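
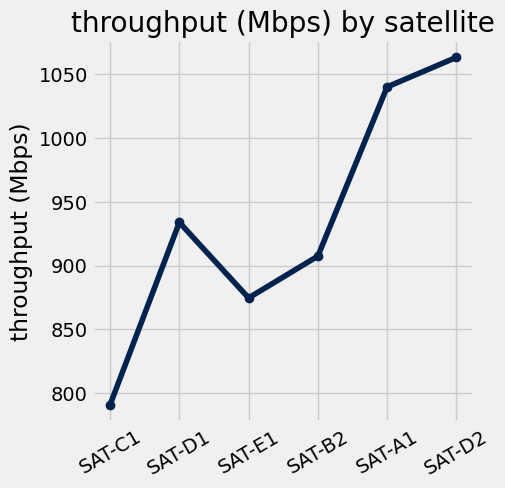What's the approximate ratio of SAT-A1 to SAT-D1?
≈ 1.14×

SAT-A1 ≈ 1050, SAT-D1 ≈ 925; 1050/925 ≈ 1.14.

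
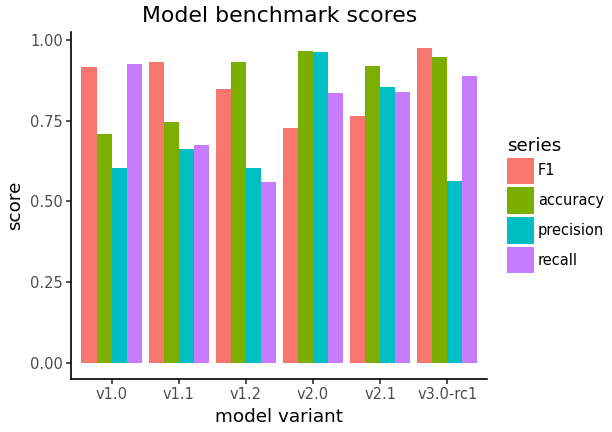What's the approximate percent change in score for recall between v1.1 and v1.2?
v1.1 ≈ 0.7, v1.2 ≈ 0.6; (0.6 − 0.7) / 0.7 ≈ -14.3%.

≈ -14.3%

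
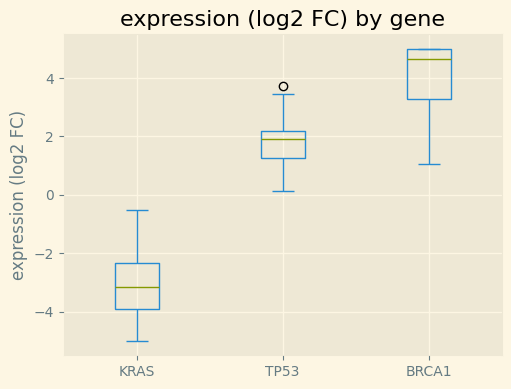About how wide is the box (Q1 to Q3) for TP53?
Q3 ≈ 2, Q1 ≈ 1; IQR ≈ 1.

≈ 1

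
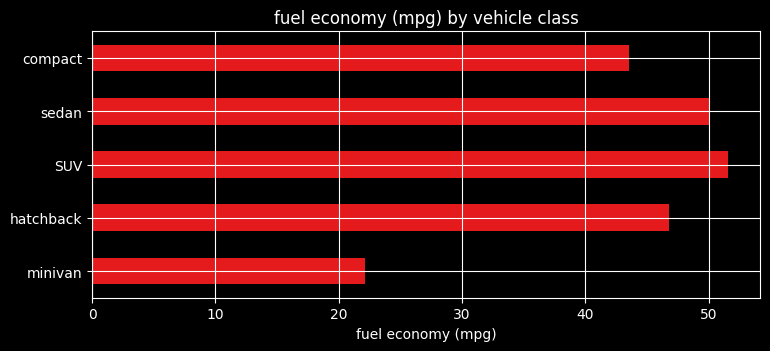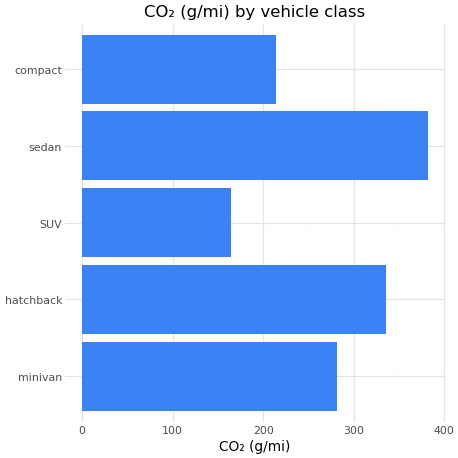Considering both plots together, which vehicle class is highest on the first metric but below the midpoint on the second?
SUV

Chart 2 median CO₂ (g/mi) ≈ 300; below-median vehicle classes: SUV, compact. Among those, SUV has the highest fuel economy (mpg) (≈ 50).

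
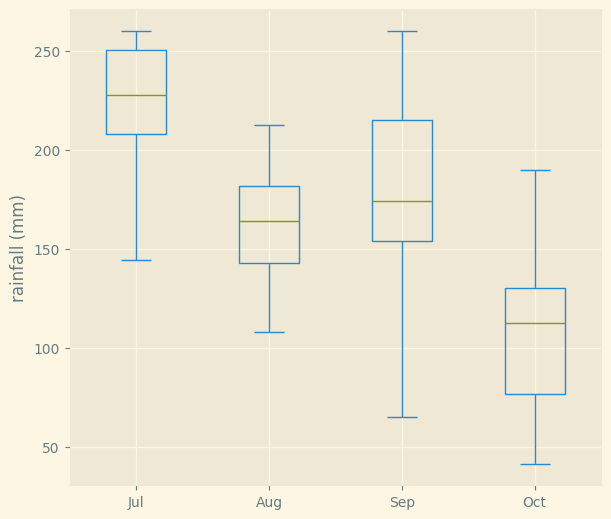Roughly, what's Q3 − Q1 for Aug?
≈ 40

Q3 ≈ 180, Q1 ≈ 140; IQR ≈ 40.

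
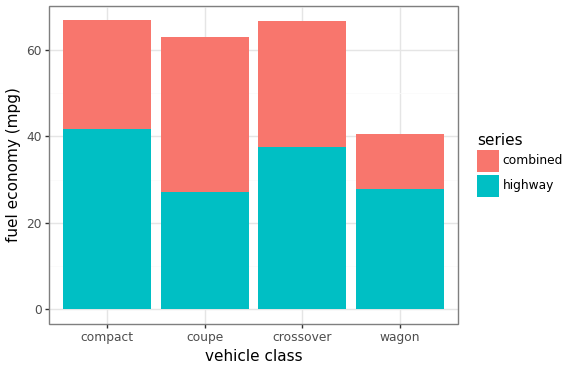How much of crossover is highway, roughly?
≈ 40

highway top ≈ 40, bottom ≈ 0; segment ≈ 40.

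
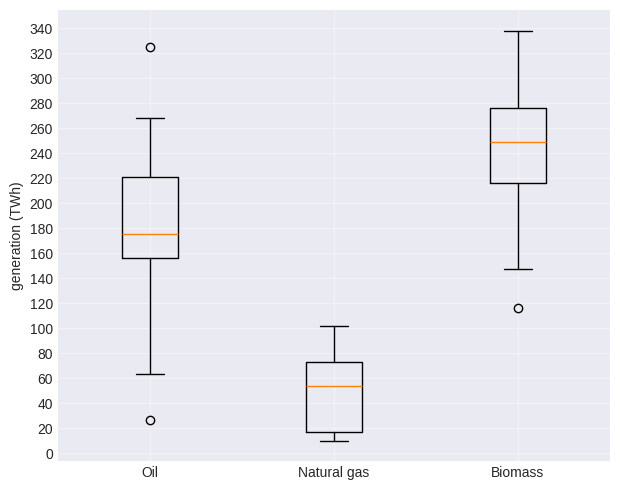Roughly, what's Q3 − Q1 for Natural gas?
Q3 ≈ 80, Q1 ≈ 20; IQR ≈ 60.

≈ 60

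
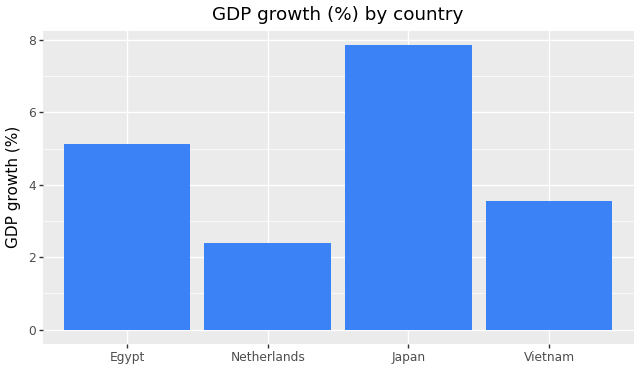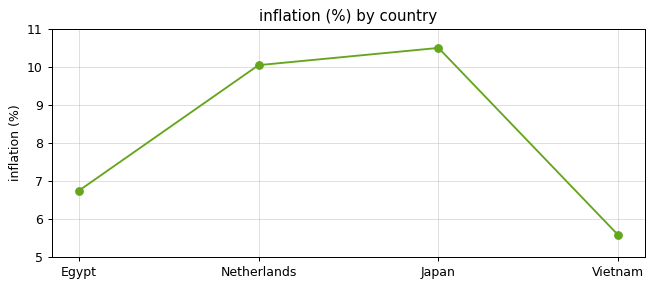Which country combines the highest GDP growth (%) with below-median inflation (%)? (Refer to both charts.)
Chart 2 median inflation (%) ≈ 8; below-median countries: Egypt, Vietnam. Among those, Egypt has the highest GDP growth (%) (≈ 5).

Egypt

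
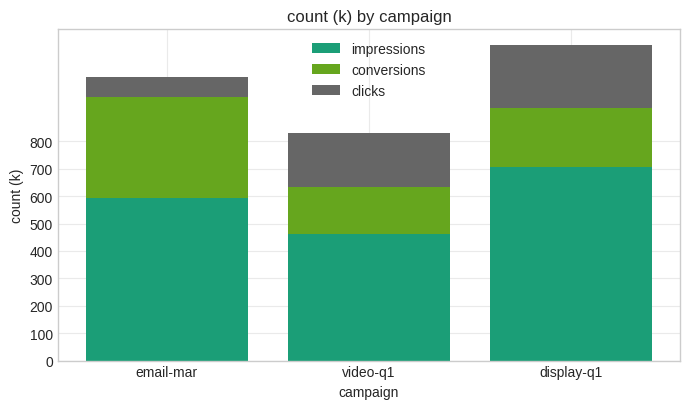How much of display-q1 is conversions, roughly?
conversions top ≈ 900, bottom ≈ 700; segment ≈ 200.

≈ 200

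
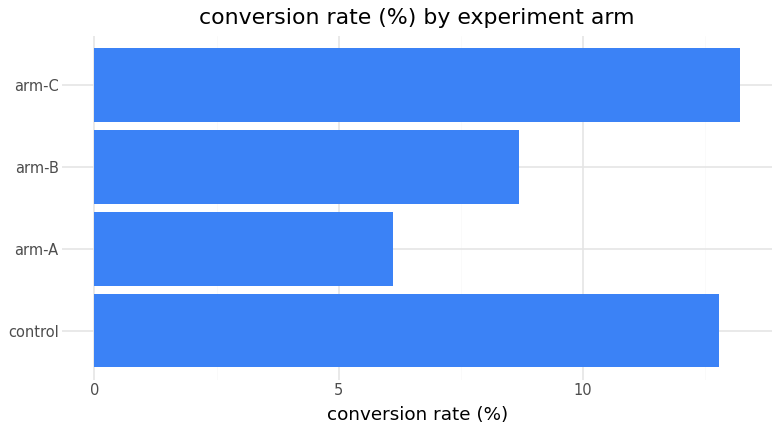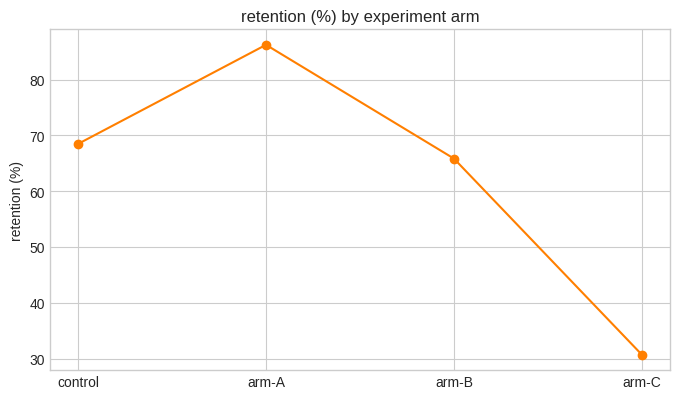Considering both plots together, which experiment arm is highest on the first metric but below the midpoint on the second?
Chart 2 median retention (%) ≈ 70; below-median experiment arms: arm-B, arm-C. Among those, arm-C has the highest conversion rate (%) (≈ 14).

arm-C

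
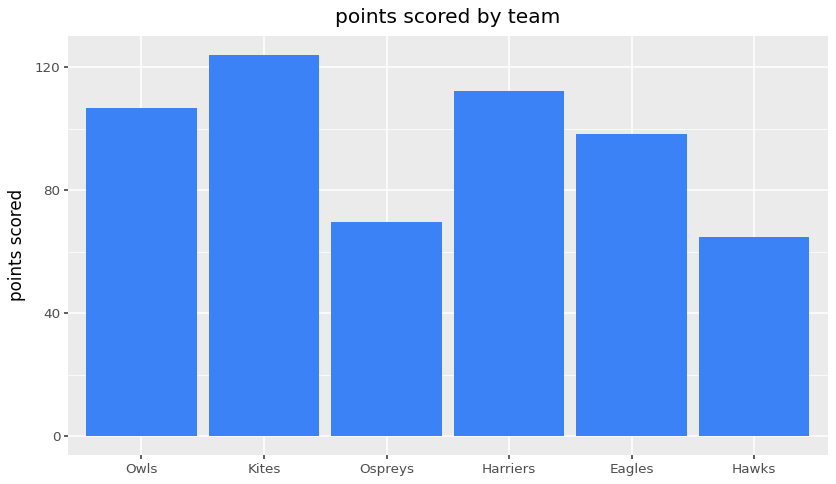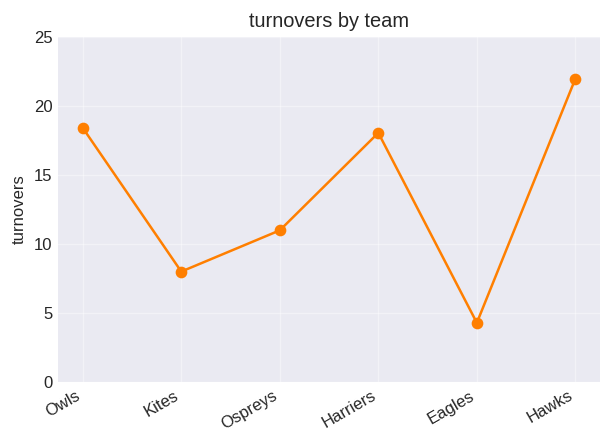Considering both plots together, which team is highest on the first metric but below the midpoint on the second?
Chart 2 median turnovers ≈ 15; below-median teams: Kites, Ospreys, Eagles. Among those, Kites has the highest points scored (≈ 120).

Kites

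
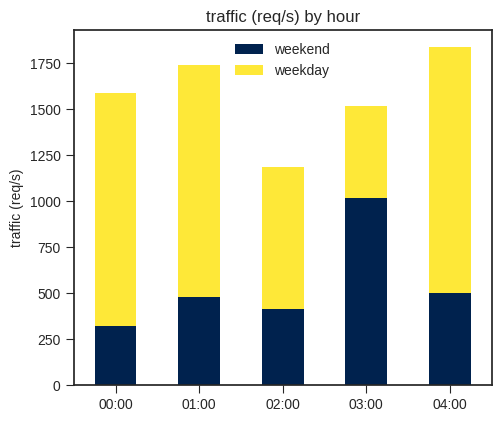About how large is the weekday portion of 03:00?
weekday top ≈ 1600, bottom ≈ 1000; segment ≈ 600.

≈ 600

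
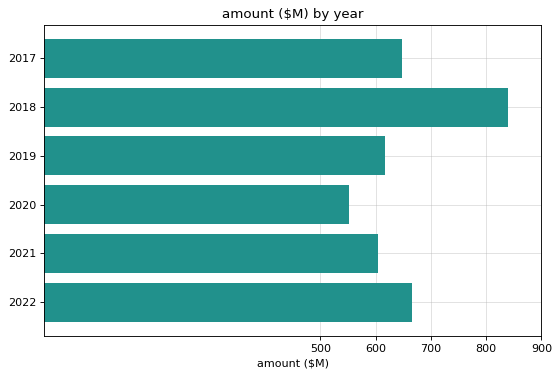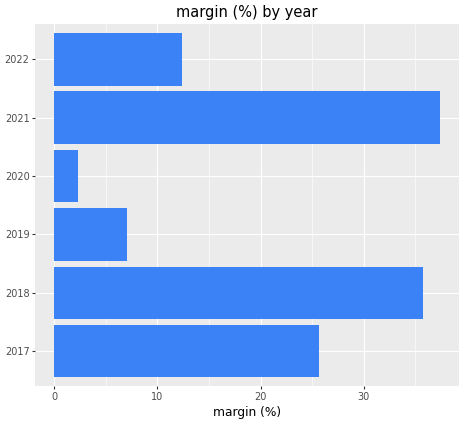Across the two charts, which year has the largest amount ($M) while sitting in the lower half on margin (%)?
Chart 2 median margin (%) ≈ 20; below-median years: 2019, 2020, 2022. Among those, 2022 has the highest amount ($M) (≈ 700).

2022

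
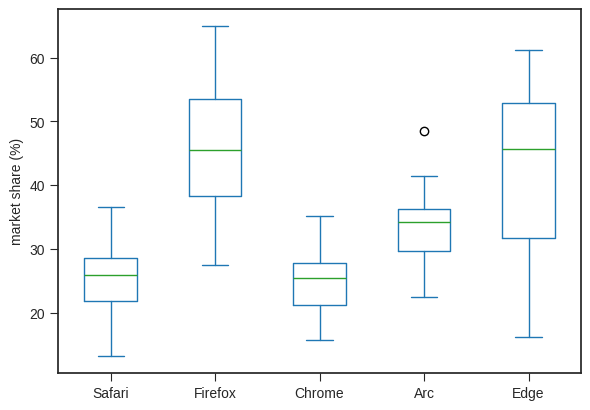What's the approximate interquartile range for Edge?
Q3 ≈ 52, Q1 ≈ 32; IQR ≈ 20.

≈ 20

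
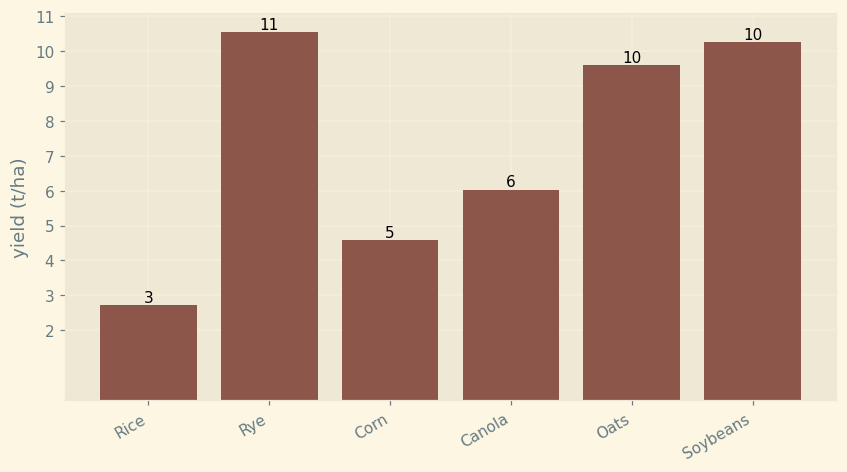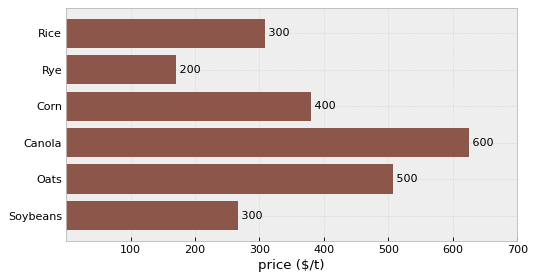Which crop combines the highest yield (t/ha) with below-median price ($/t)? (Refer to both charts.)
Chart 2 median price ($/t) ≈ 300; below-median crops: Rice, Rye, Soybeans. Among those, Rye has the highest yield (t/ha) (≈ 11).

Rye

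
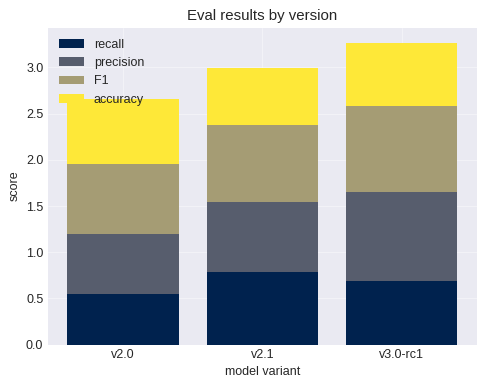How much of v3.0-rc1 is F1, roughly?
≈ 1.0

F1 top ≈ 2.5, bottom ≈ 1.5; segment ≈ 1.0.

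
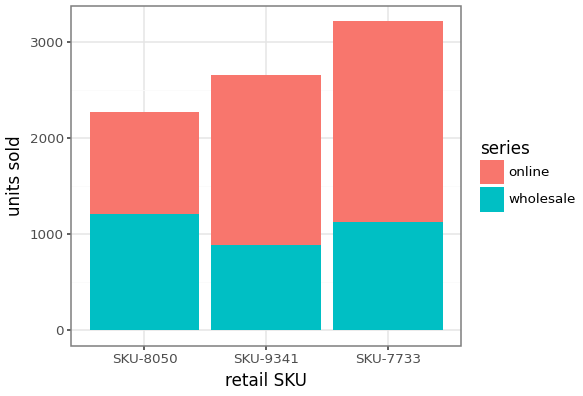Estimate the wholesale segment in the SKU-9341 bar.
wholesale top ≈ 1000, bottom ≈ 0; segment ≈ 1000.

≈ 1000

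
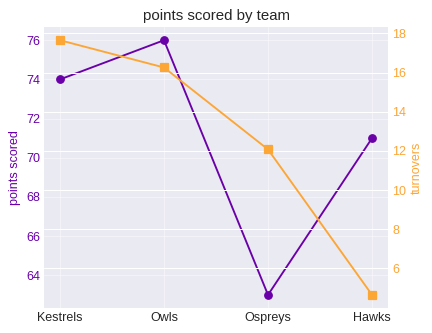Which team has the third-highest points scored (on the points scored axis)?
Hawks

Top 4 (on the points scored axis): Owls ≈ 76, Kestrels ≈ 74, Hawks ≈ 72, Ospreys ≈ 64.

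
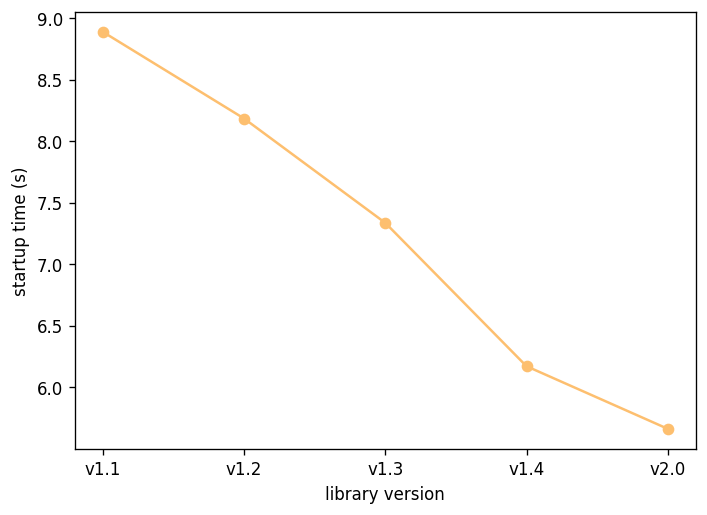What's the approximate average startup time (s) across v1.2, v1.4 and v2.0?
≈ 6.5

(8.0 + 6.0 + 5.5) / 3 ≈ 6.5.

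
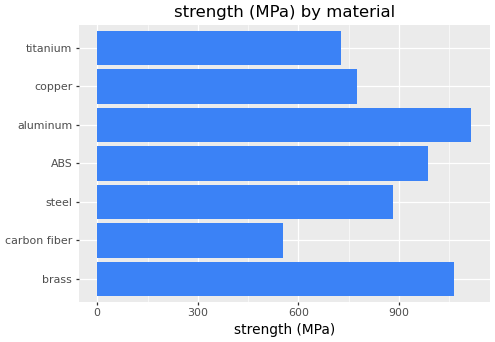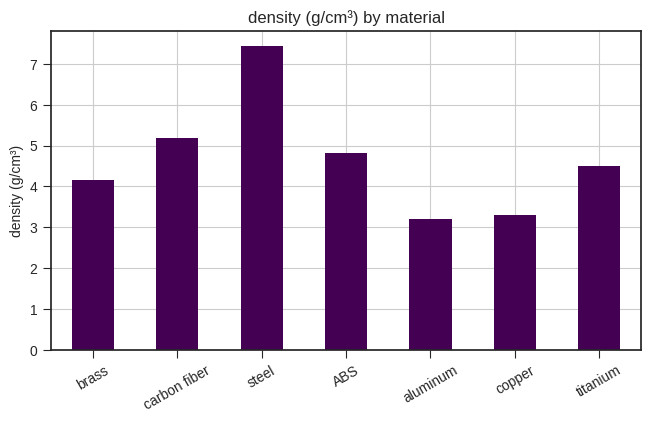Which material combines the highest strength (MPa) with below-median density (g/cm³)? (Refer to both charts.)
Chart 2 median density (g/cm³) ≈ 4; below-median materials: brass, aluminum, copper. Among those, aluminum has the highest strength (MPa) (≈ 1200).

aluminum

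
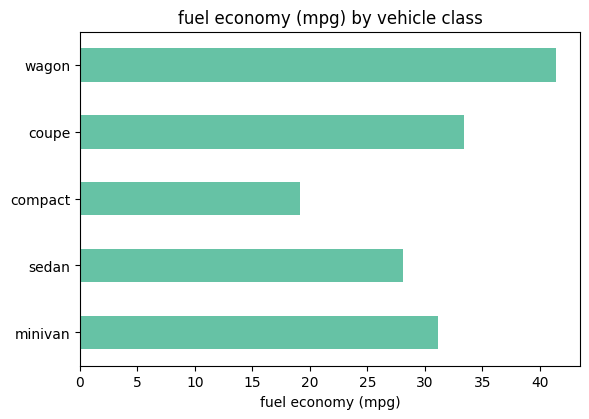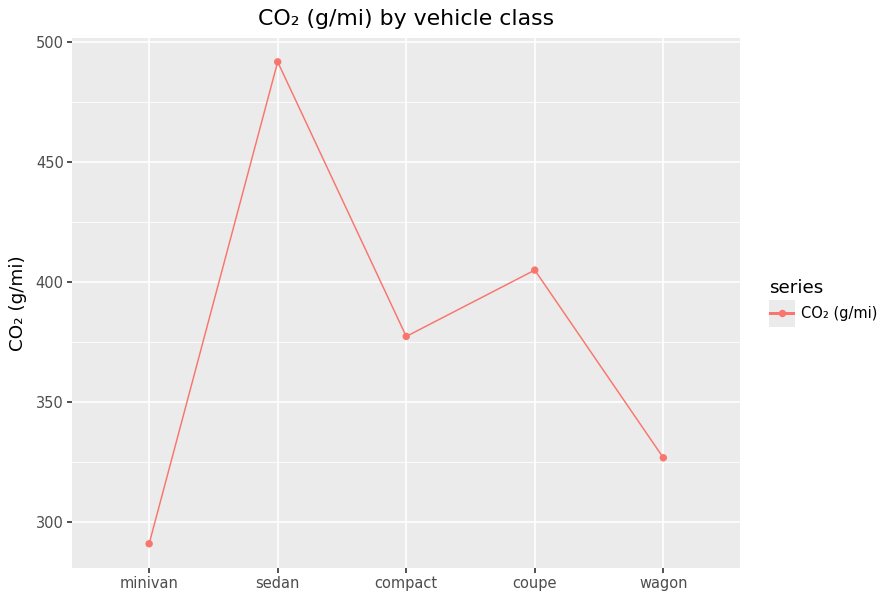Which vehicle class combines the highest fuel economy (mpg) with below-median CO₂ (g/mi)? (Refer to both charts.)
wagon

Chart 2 median CO₂ (g/mi) ≈ 400; below-median vehicle classes: minivan, wagon. Among those, wagon has the highest fuel economy (mpg) (≈ 40).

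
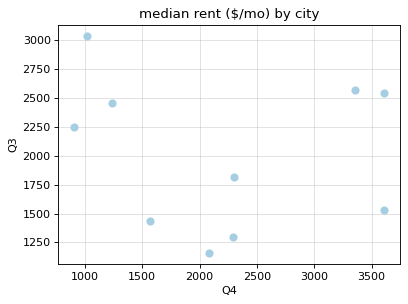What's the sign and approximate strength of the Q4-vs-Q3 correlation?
no clear correlation

Points are roughly uncorrelated; weak (|r| ≈ 0.1).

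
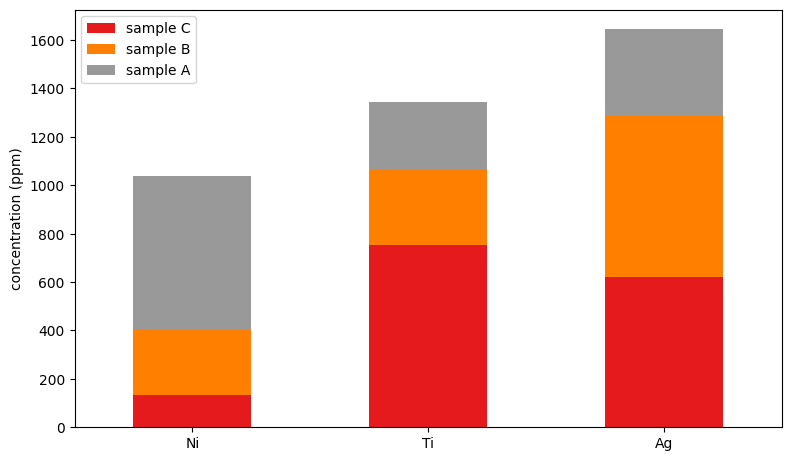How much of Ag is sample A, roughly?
≈ 400

sample A top ≈ 1600, bottom ≈ 1200; segment ≈ 400.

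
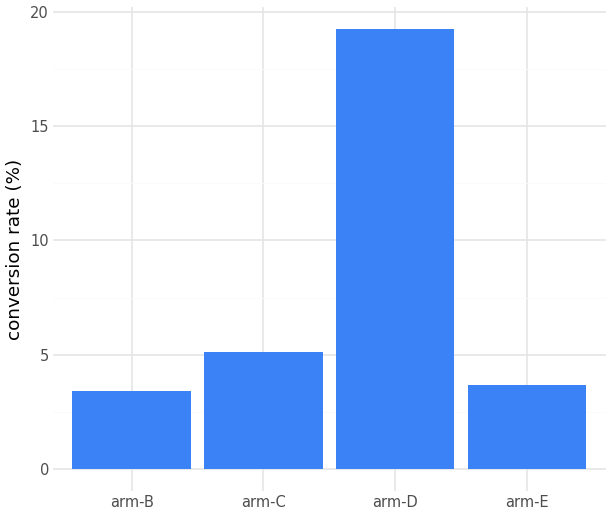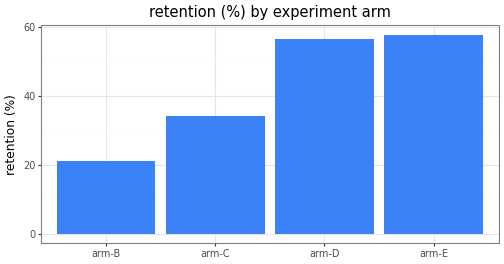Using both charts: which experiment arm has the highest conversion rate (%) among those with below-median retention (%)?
arm-C

Chart 2 median retention (%) ≈ 50; below-median experiment arms: arm-B, arm-C. Among those, arm-C has the highest conversion rate (%) (≈ 6).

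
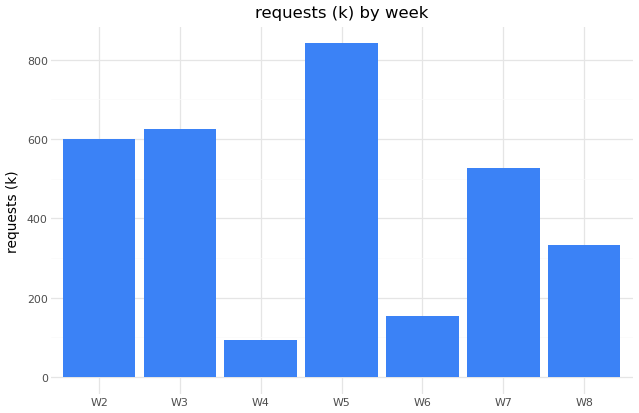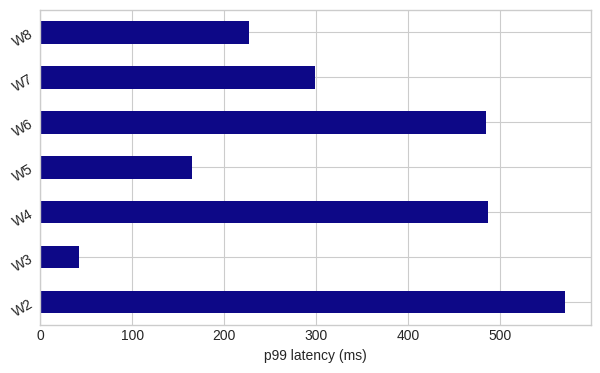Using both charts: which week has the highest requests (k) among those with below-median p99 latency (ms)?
Chart 2 median p99 latency (ms) ≈ 300; below-median weeks: W3, W5, W8. Among those, W5 has the highest requests (k) (≈ 800).

W5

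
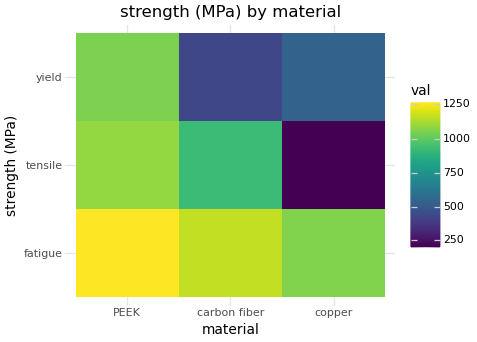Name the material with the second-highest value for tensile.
Top 3 for tensile: PEEK ≈ 1100, carbon fiber ≈ 900, copper ≈ 200.

carbon fiber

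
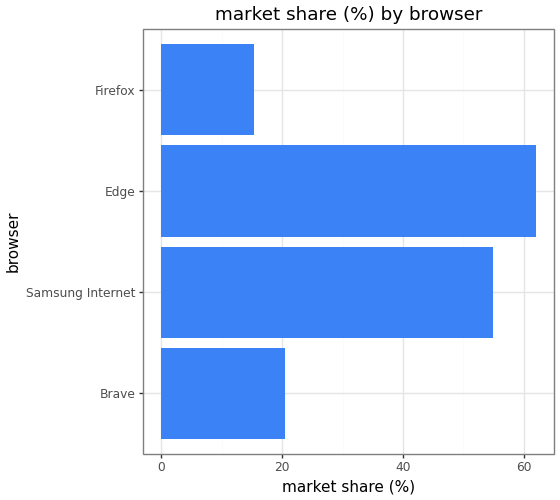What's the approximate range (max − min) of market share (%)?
Max Edge ≈ 60, min Firefox ≈ 20; range ≈ 40.

≈ 40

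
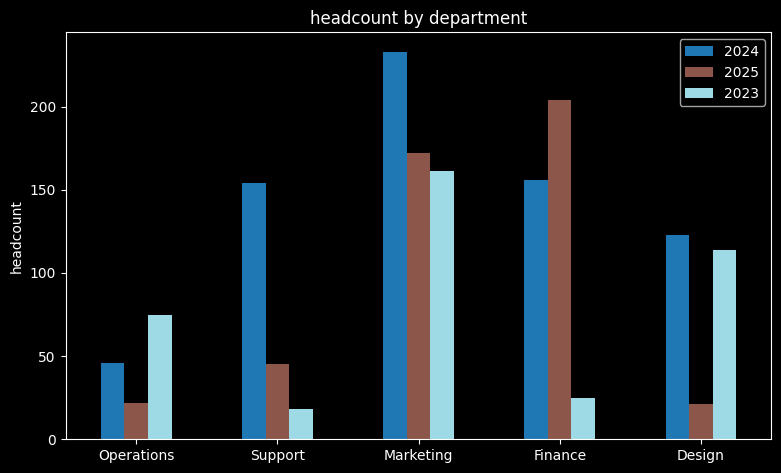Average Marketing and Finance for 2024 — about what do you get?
(240 + 160) / 2 ≈ 200.

≈ 200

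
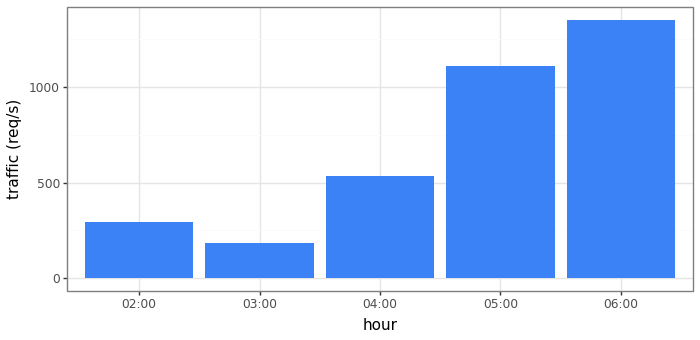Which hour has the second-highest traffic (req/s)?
05:00

Top 3: 06:00 ≈ 1400, 05:00 ≈ 1200, 04:00 ≈ 600.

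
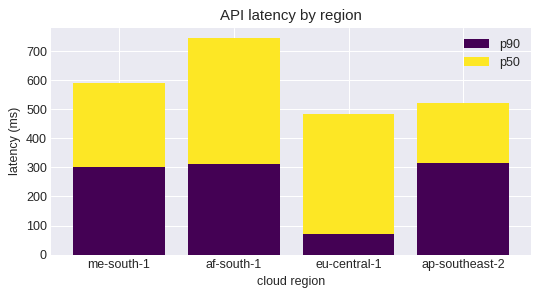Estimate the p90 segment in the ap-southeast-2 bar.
p90 top ≈ 300, bottom ≈ 0; segment ≈ 300.

≈ 300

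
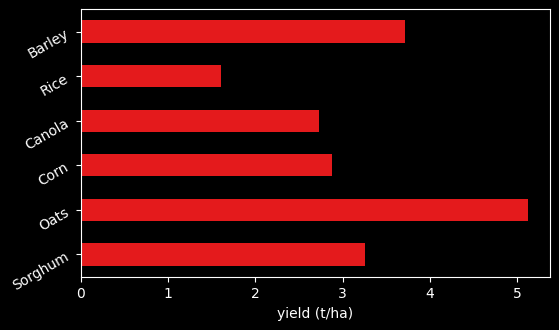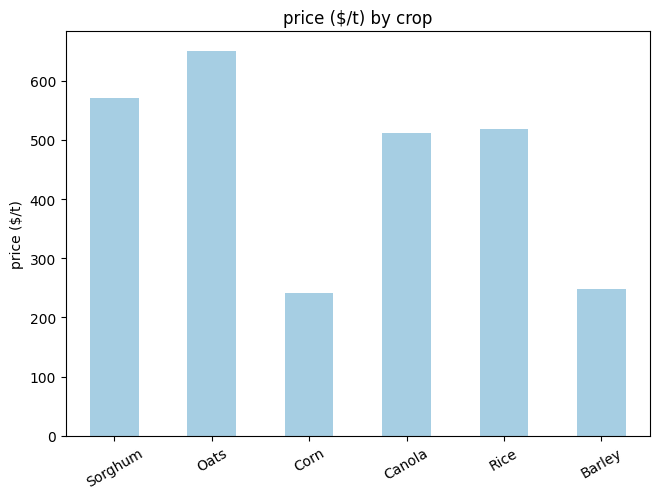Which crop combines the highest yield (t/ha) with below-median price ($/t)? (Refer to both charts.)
Barley

Chart 2 median price ($/t) ≈ 500; below-median crops: Corn, Canola, Barley. Among those, Barley has the highest yield (t/ha) (≈ 3.5).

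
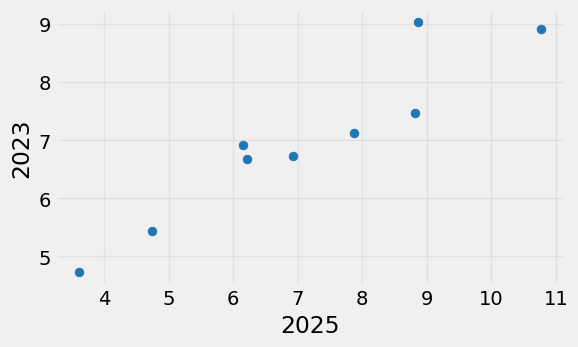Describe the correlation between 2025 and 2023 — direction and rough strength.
Points are positively correlated; strong (|r| ≈ 0.9).

positive, strong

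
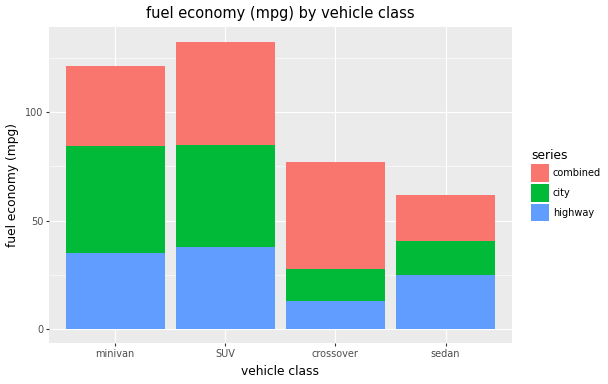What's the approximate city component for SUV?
≈ 40

city top ≈ 80, bottom ≈ 40; segment ≈ 40.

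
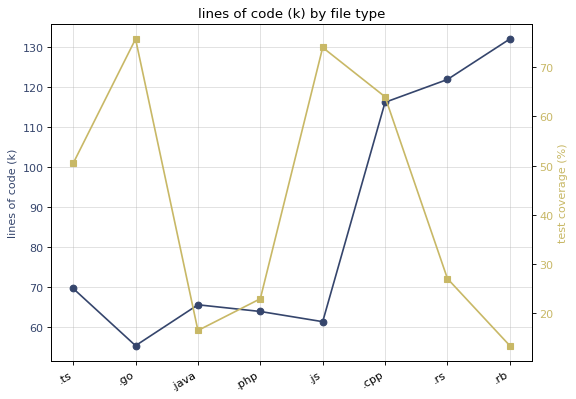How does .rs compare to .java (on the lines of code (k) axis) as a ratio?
≈ 1.71×

.rs ≈ 120, .java ≈ 70; 120/70 ≈ 1.71.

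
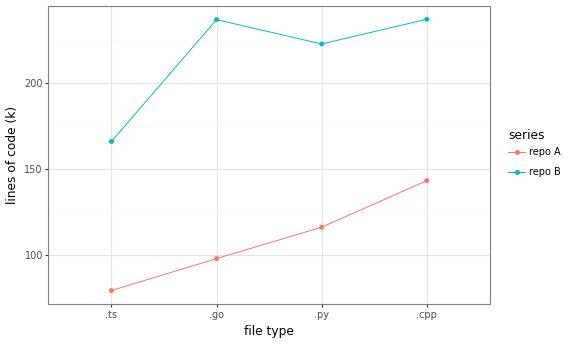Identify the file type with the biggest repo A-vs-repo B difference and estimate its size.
.go: repo A ≈ 100, repo B ≈ 240 → gap ≈ 140. Next-largest (.py) is only ≈ 100.

.go, ≈ 140 k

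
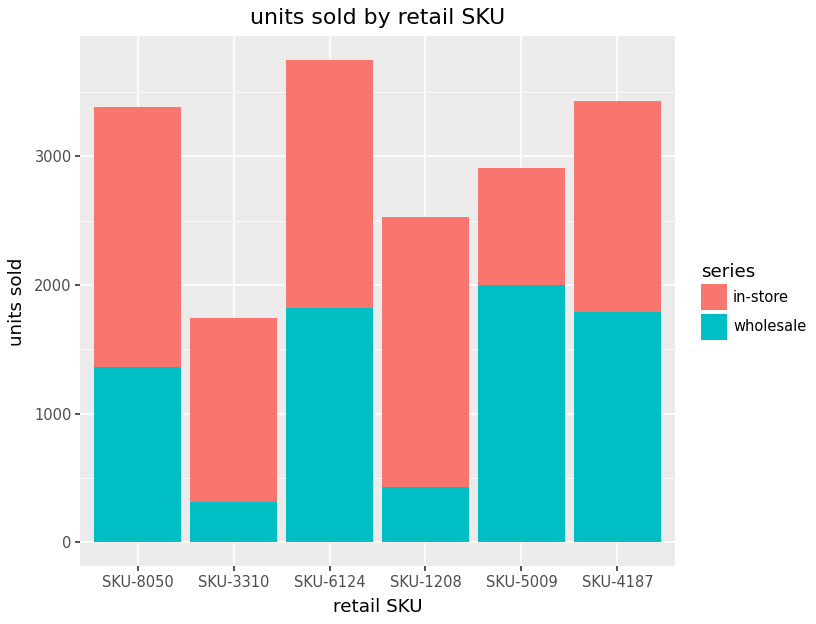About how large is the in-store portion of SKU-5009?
in-store top ≈ 3000, bottom ≈ 2000; segment ≈ 1000.

≈ 1000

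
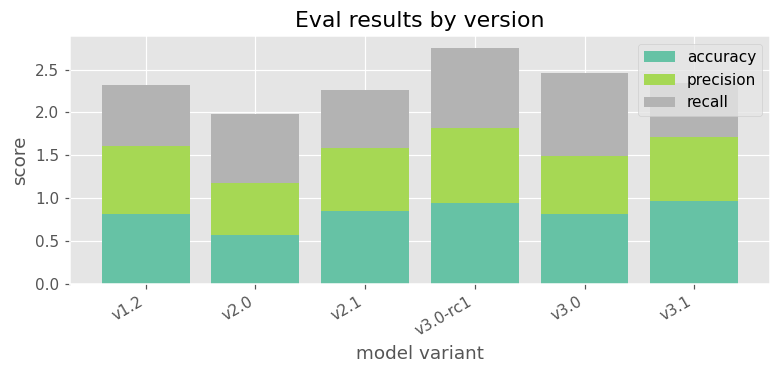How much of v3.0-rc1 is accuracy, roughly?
≈ 1.0

accuracy top ≈ 1.0, bottom ≈ 0.0; segment ≈ 1.0.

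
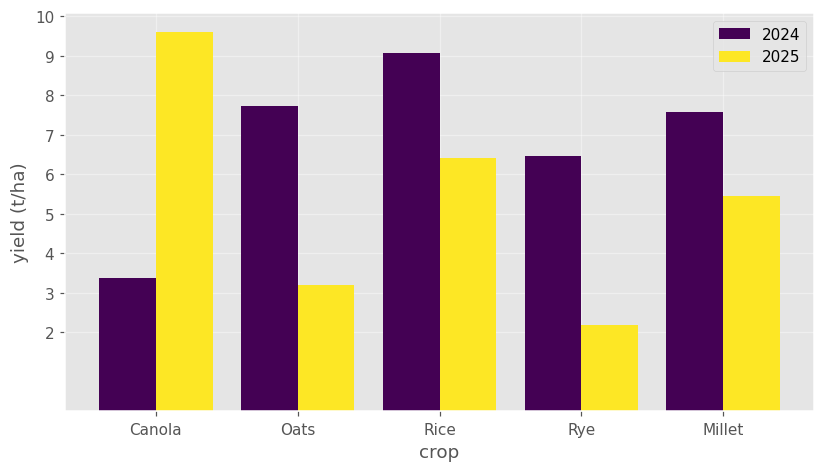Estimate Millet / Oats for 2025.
Millet ≈ 5, Oats ≈ 3; 5/3 ≈ 1.67.

≈ 1.67×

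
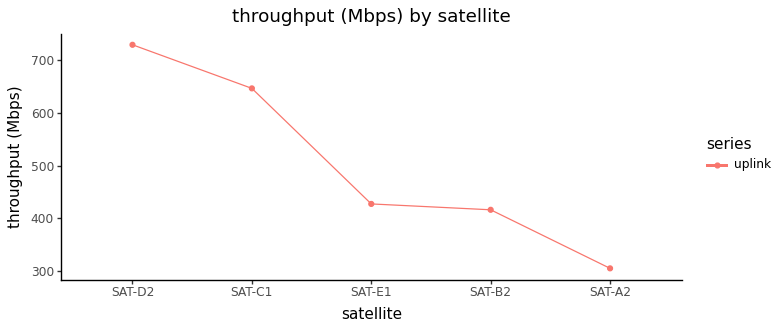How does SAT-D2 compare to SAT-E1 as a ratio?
≈ 1.67×

SAT-D2 ≈ 750, SAT-E1 ≈ 450; 750/450 ≈ 1.67.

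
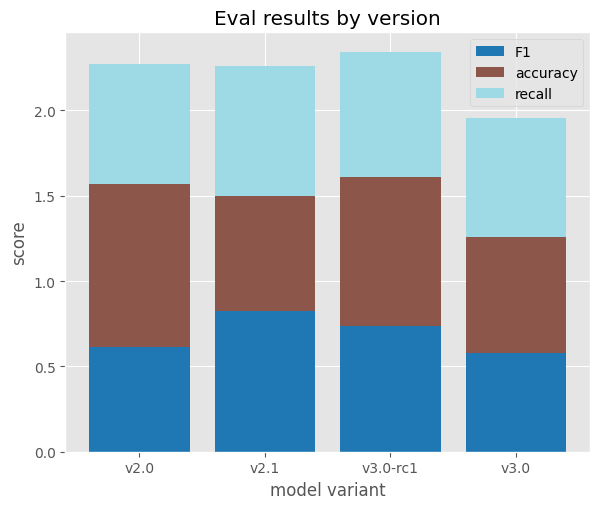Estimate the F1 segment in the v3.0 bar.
F1 top ≈ 0.6, bottom ≈ 0.0; segment ≈ 0.6.

≈ 0.6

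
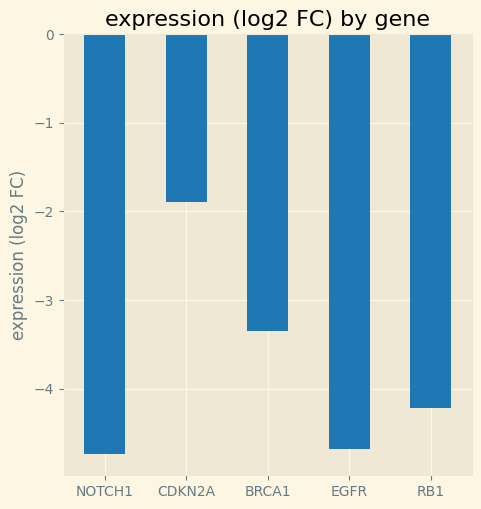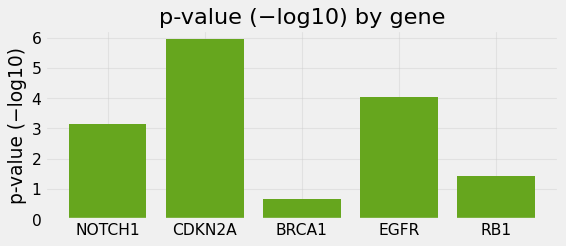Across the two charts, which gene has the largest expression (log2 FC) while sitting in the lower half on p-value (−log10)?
BRCA1

Chart 2 median p-value (−log10) ≈ 3; below-median genes: BRCA1, RB1. Among those, BRCA1 has the highest expression (log2 FC) (≈ -3).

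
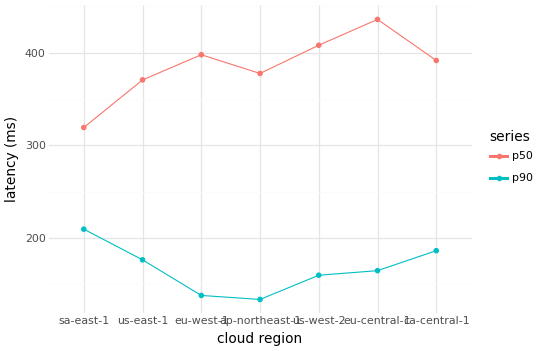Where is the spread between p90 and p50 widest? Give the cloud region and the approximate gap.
eu-central-1: p90 ≈ 150, p50 ≈ 450 → gap ≈ 300. Next-largest (eu-west-1) is only ≈ 250.

eu-central-1, ≈ 300 ms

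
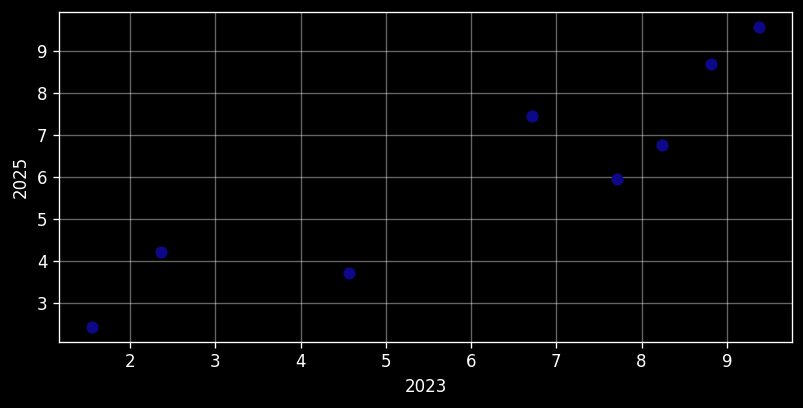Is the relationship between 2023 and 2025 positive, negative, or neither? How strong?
positive, strong

Points are positively correlated; strong (|r| ≈ 0.9).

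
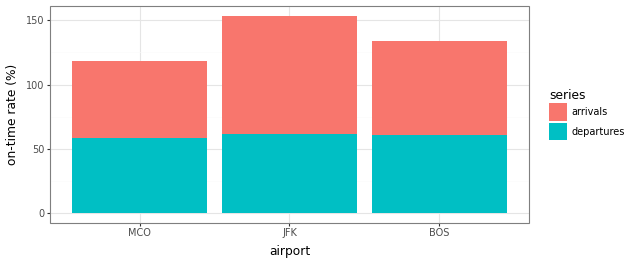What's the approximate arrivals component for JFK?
≈ 100

arrivals top ≈ 160, bottom ≈ 60; segment ≈ 100.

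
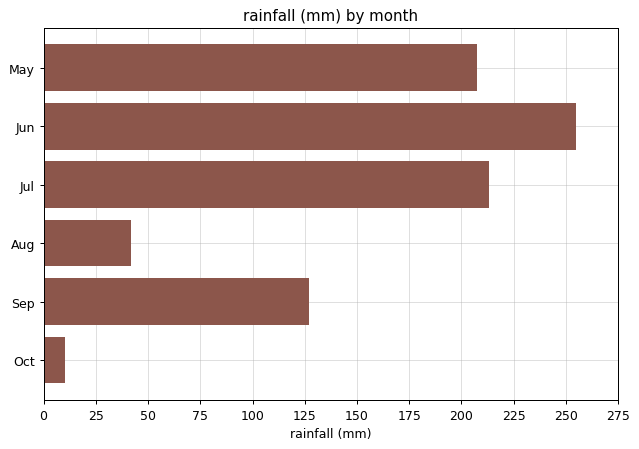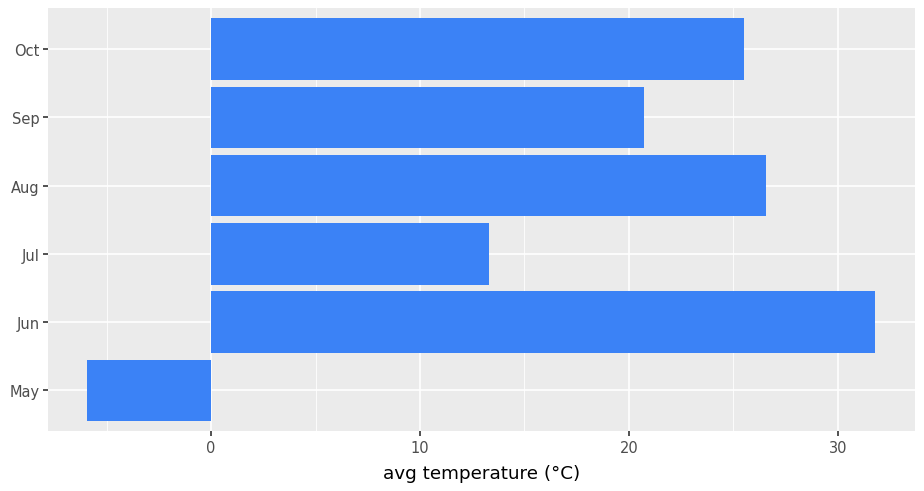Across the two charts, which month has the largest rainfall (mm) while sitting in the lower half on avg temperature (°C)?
Chart 2 median avg temperature (°C) ≈ 25; below-median months: May, Jul, Sep. Among those, Jul has the highest rainfall (mm) (≈ 225).

Jul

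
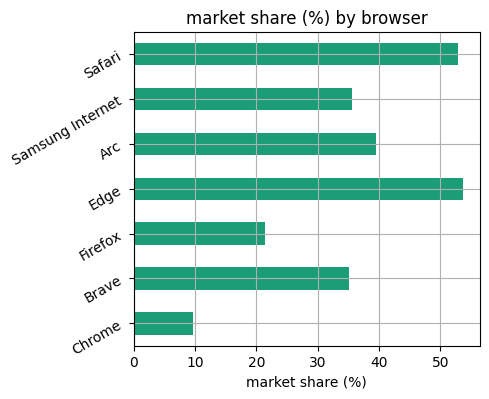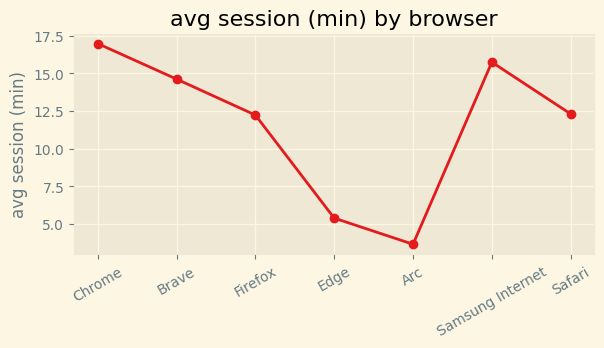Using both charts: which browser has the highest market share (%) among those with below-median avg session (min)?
Chart 2 median avg session (min) ≈ 12; below-median browsers: Firefox, Edge, Arc. Among those, Edge has the highest market share (%) (≈ 55).

Edge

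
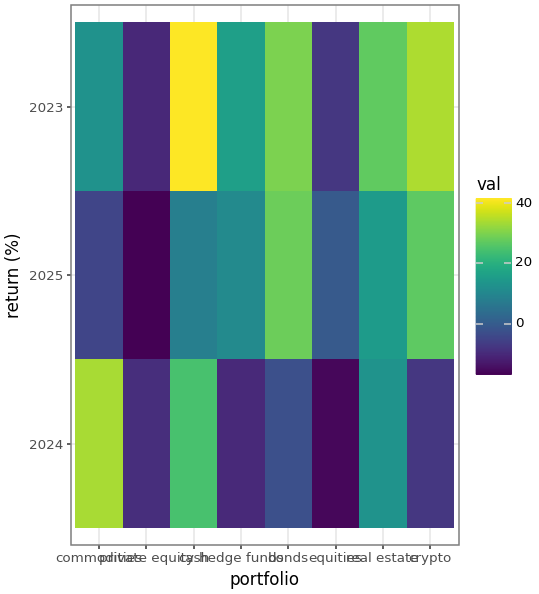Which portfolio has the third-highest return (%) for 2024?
Top 4 for 2024: commodities ≈ 35, cash ≈ 25, real estate ≈ 15, bonds ≈ -5.

real estate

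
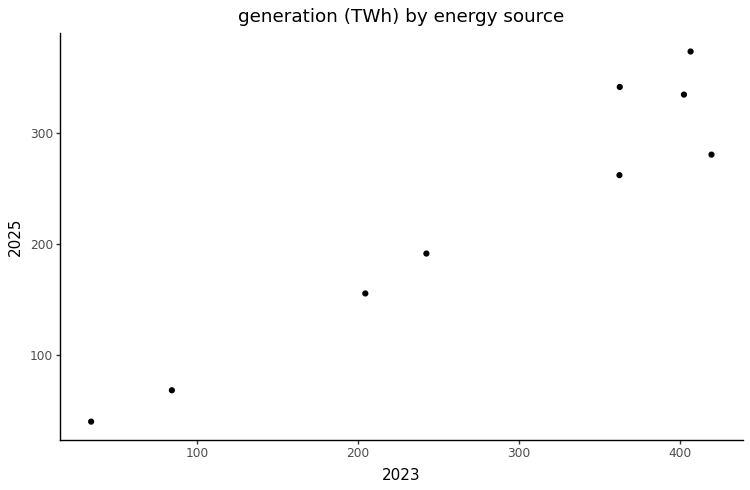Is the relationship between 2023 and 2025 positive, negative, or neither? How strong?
positive, strong

Points are positively correlated; strong (|r| ≈ 1.0).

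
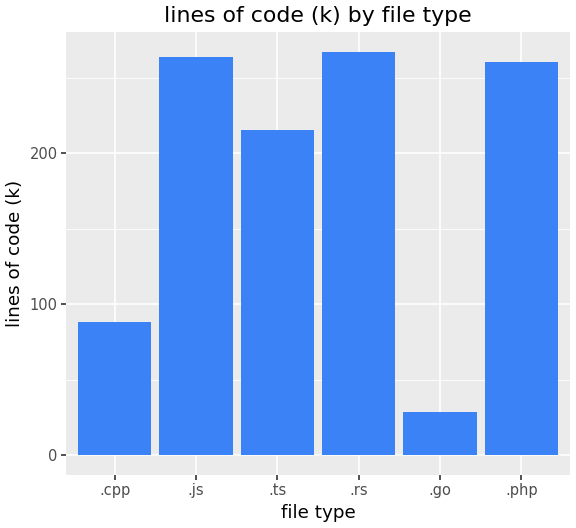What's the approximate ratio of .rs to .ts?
.rs ≈ 275, .ts ≈ 225; 275/225 ≈ 1.22.

≈ 1.22×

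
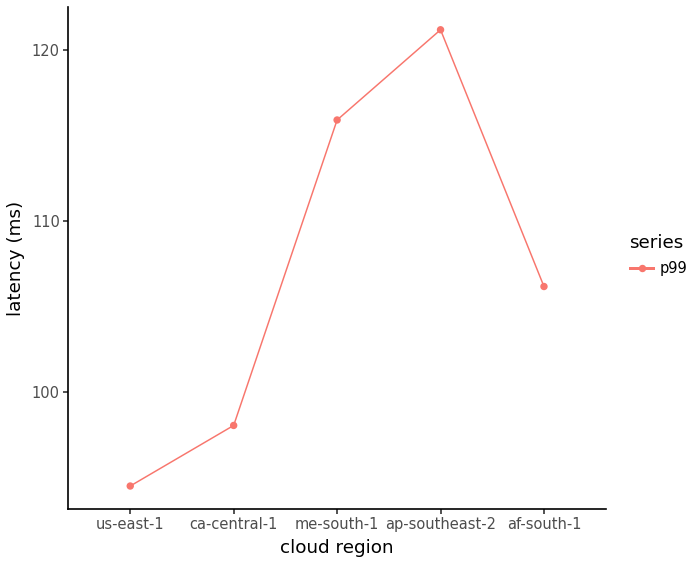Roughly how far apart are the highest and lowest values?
≈ 25

Max ap-southeast-2 ≈ 120, min us-east-1 ≈ 95; range ≈ 25.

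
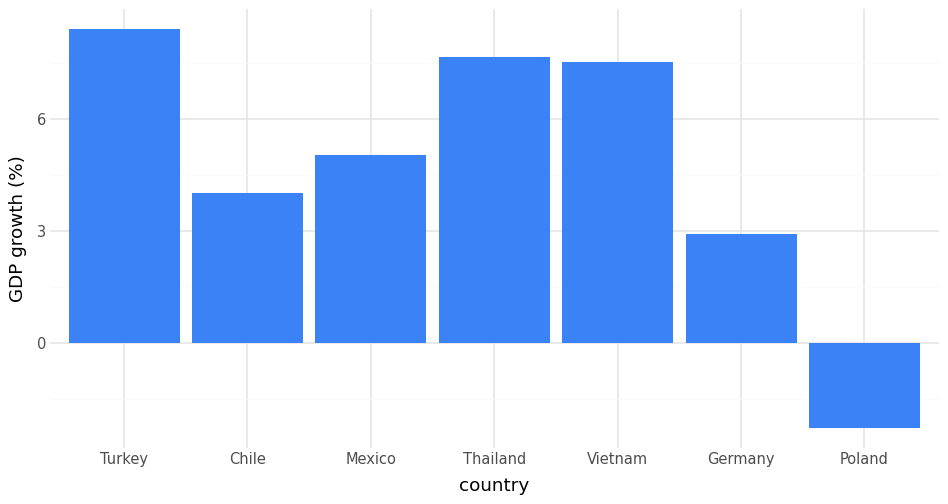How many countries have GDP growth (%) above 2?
6

Above 2: Turkey, Chile, Mexico, Thailand, Vietnam, Germany.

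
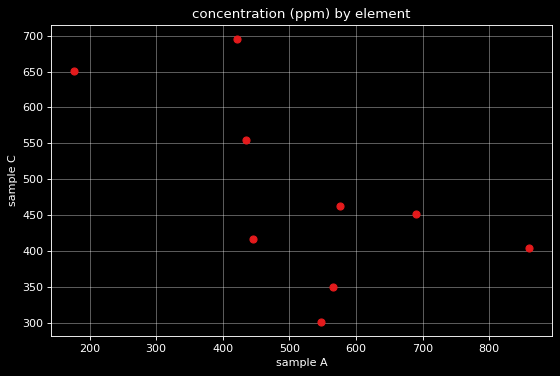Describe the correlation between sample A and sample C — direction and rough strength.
Points are negatively correlated; moderate (|r| ≈ 0.6).

negative, moderate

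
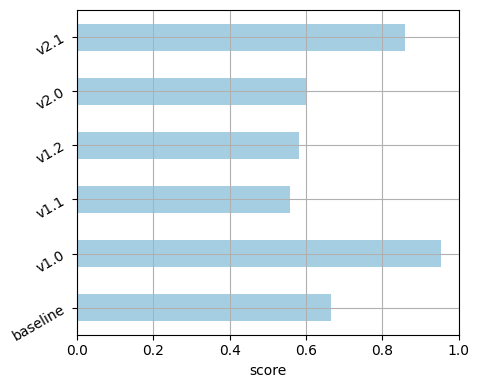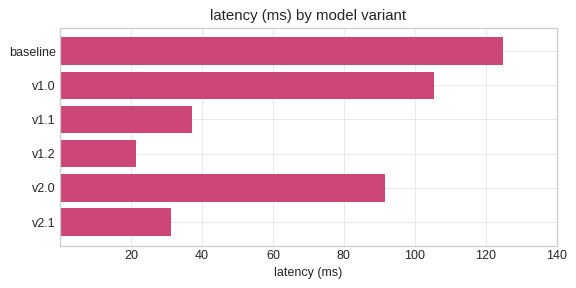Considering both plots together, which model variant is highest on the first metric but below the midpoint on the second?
v2.1

Chart 2 median latency (ms) ≈ 60; below-median model variants: v1.1, v1.2, v2.1. Among those, v2.1 has the highest score (≈ 0.9).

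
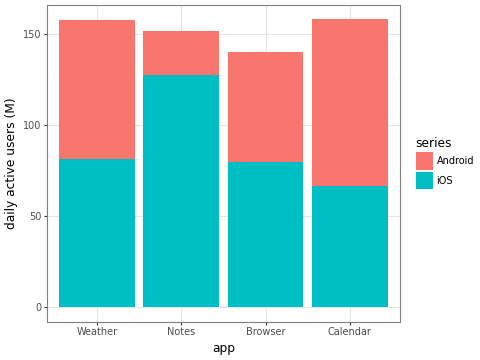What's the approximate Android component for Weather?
≈ 80

Android top ≈ 160, bottom ≈ 80; segment ≈ 80.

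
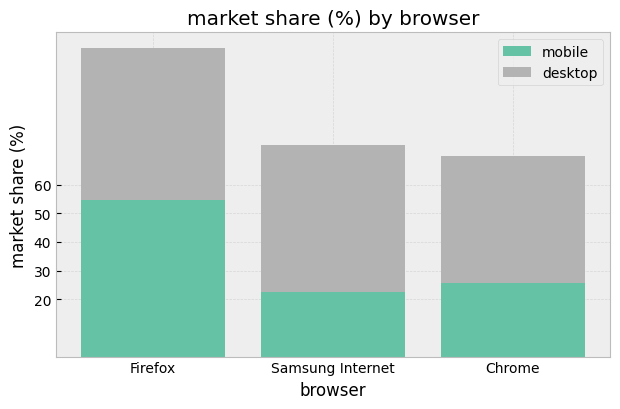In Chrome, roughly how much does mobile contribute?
≈ 30

mobile top ≈ 30, bottom ≈ 0; segment ≈ 30.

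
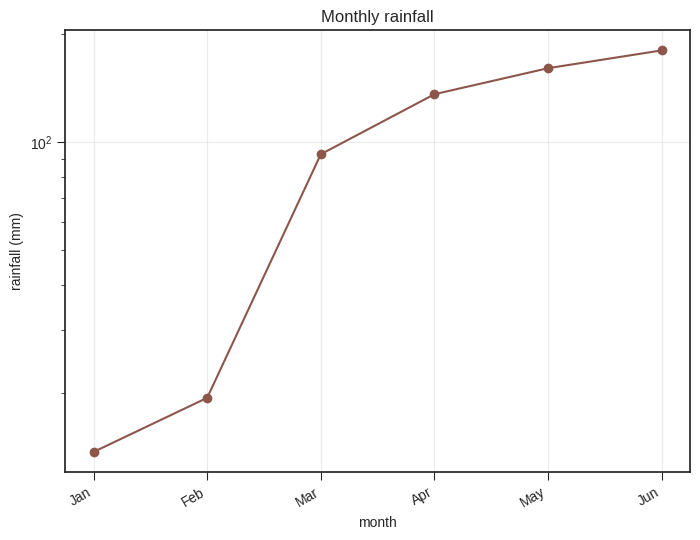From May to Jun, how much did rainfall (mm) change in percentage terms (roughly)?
≈ +12.5%

May ≈ 160, Jun ≈ 180; (180 − 160) / 160 ≈ +12.5%.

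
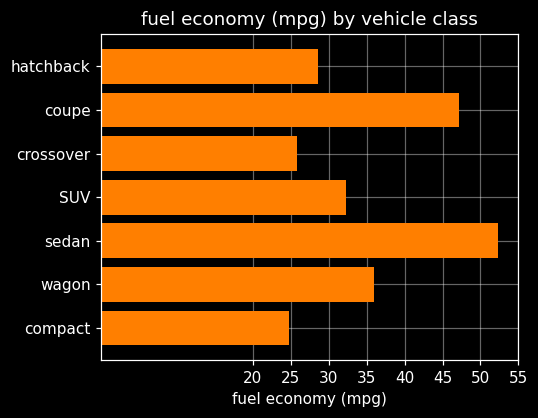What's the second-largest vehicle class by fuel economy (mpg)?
Top 3: sedan ≈ 50, coupe ≈ 45, wagon ≈ 35.

coupe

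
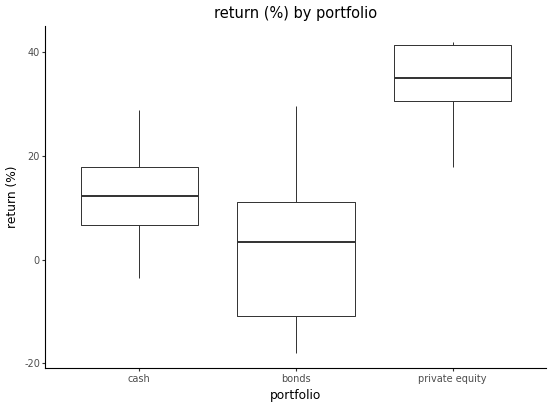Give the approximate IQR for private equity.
≈ 10

Q3 ≈ 40, Q1 ≈ 30; IQR ≈ 10.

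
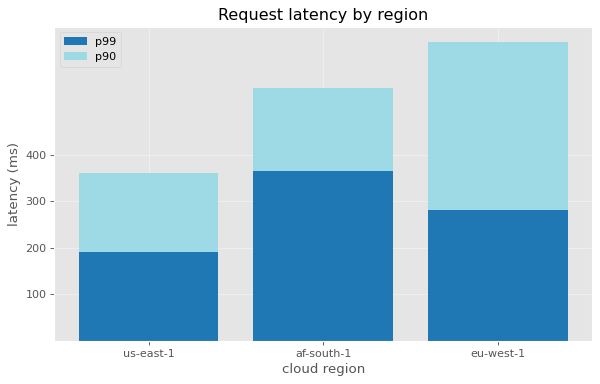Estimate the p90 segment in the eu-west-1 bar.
≈ 300

p90 top ≈ 600, bottom ≈ 300; segment ≈ 300.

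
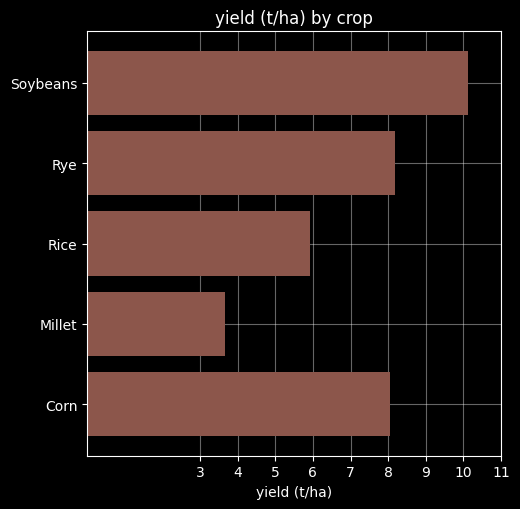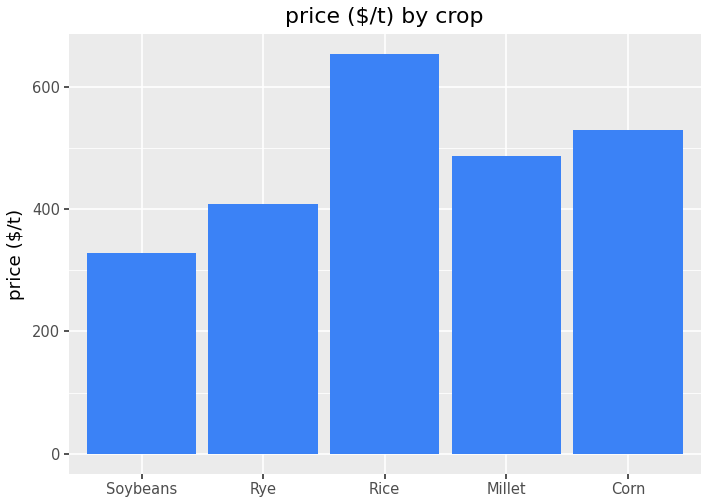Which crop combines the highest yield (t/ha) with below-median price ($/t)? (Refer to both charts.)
Chart 2 median price ($/t) ≈ 500; below-median crops: Soybeans, Rye. Among those, Soybeans has the highest yield (t/ha) (≈ 10).

Soybeans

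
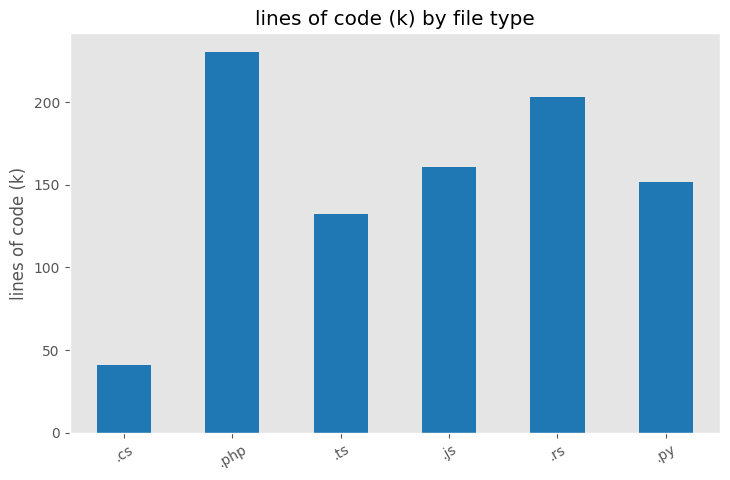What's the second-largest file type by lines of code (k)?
Top 3: .php ≈ 240, .rs ≈ 200, .js ≈ 160.

.rs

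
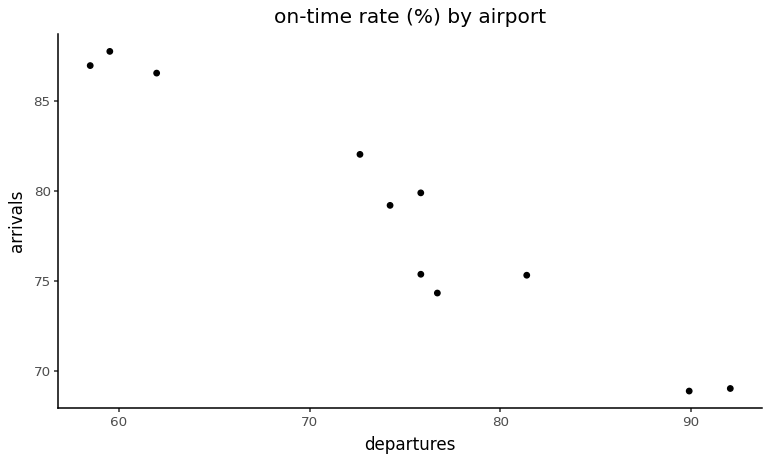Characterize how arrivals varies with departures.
Points are negatively correlated; strong (|r| ≈ 1.0).

negative, strong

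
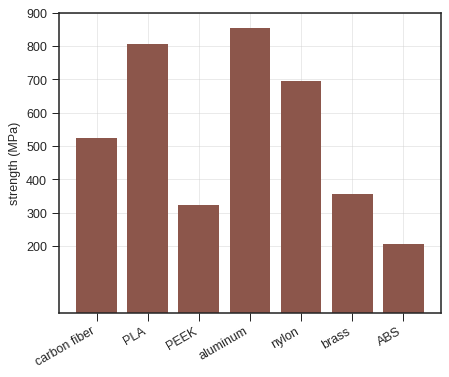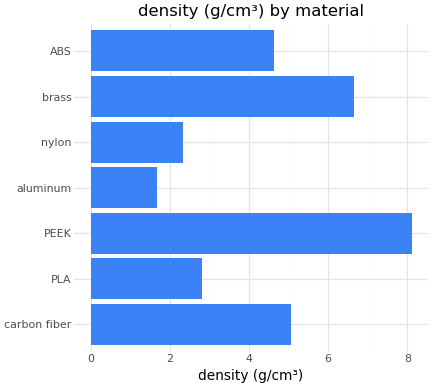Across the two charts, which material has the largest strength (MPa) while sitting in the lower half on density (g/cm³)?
Chart 2 median density (g/cm³) ≈ 5; below-median materials: PLA, aluminum, nylon. Among those, aluminum has the highest strength (MPa) (≈ 900).

aluminum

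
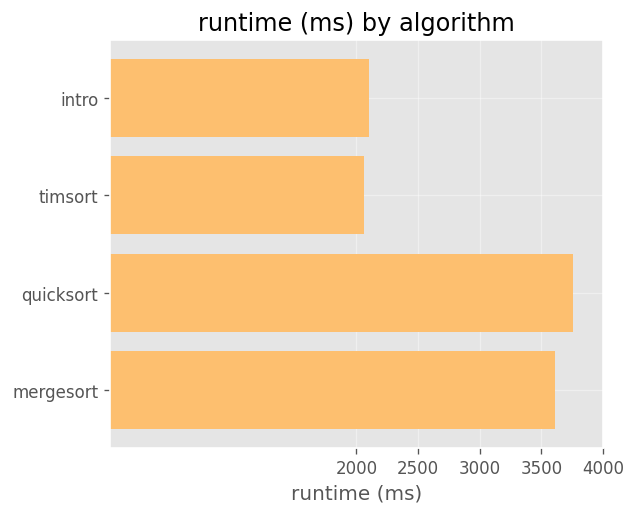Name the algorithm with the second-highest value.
Top 3: quicksort ≈ 4000, mergesort ≈ 3500, intro ≈ 2000.

mergesort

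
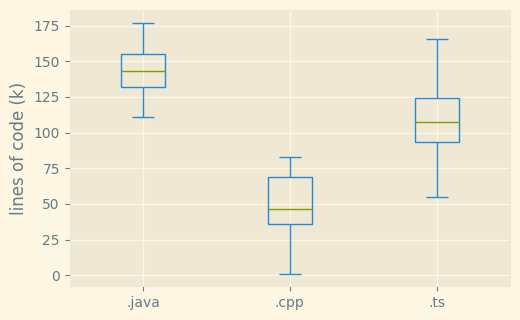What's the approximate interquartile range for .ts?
≈ 30

Q3 ≈ 120, Q1 ≈ 90; IQR ≈ 30.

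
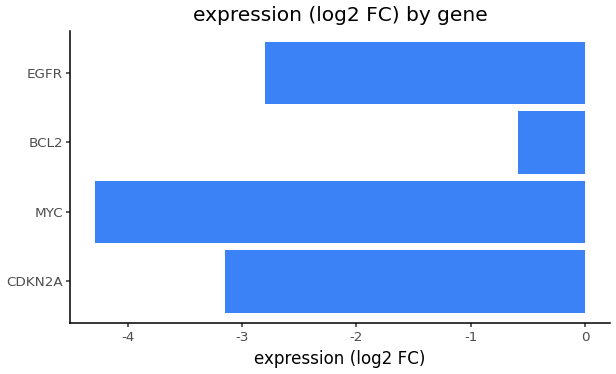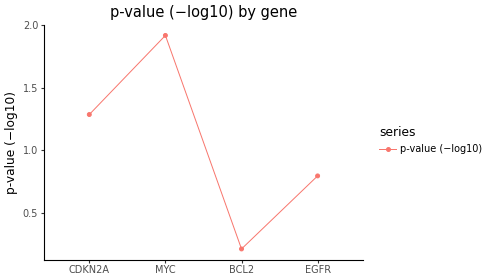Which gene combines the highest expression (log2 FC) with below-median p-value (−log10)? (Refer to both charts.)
Chart 2 median p-value (−log10) ≈ 1; below-median genes: BCL2, EGFR. Among those, BCL2 has the highest expression (log2 FC) (≈ -1).

BCL2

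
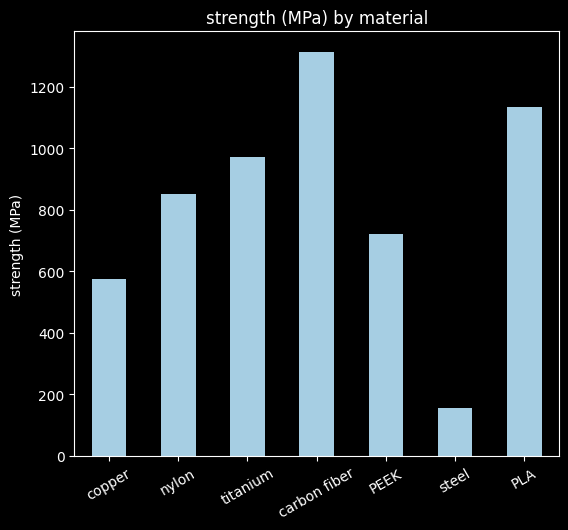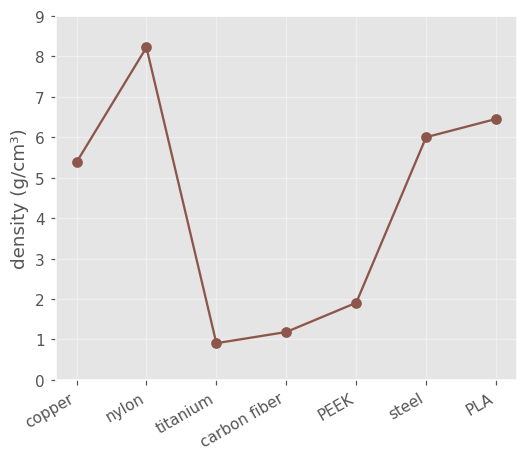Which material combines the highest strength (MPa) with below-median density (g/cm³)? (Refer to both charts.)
carbon fiber

Chart 2 median density (g/cm³) ≈ 5; below-median materials: titanium, carbon fiber, PEEK. Among those, carbon fiber has the highest strength (MPa) (≈ 1400).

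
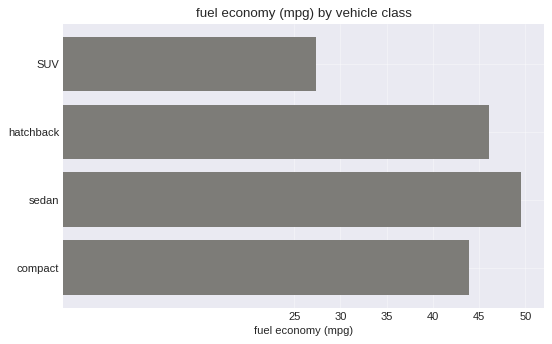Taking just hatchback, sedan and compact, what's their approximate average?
≈ 47

(45 + 50 + 45) / 3 ≈ 47.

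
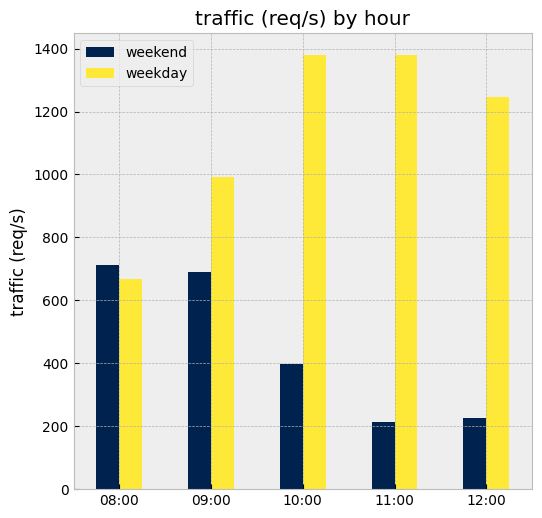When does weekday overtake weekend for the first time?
09:00

08:00: weekday ≈ 600 vs weekend ≈ 800 (not yet); 09:00: weekday ≈ 1000 vs weekend ≈ 600 (first crossover).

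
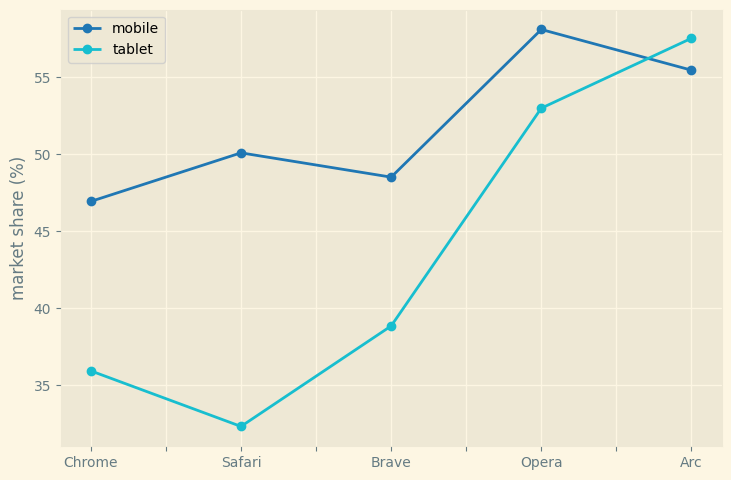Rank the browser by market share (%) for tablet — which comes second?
Opera

Top 3 for tablet: Arc ≈ 60, Opera ≈ 55, Brave ≈ 40.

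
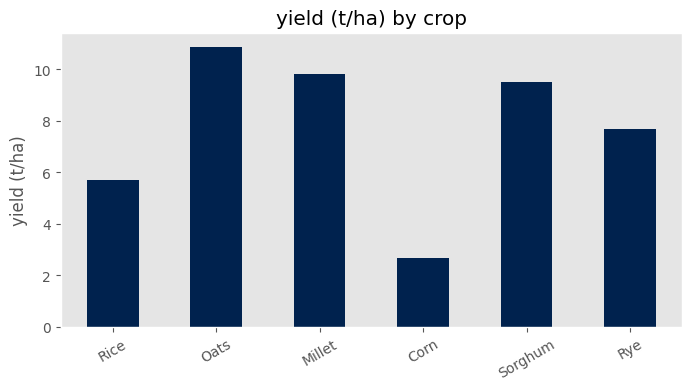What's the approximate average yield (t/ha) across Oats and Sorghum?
(11 + 10) / 2 ≈ 10.

≈ 10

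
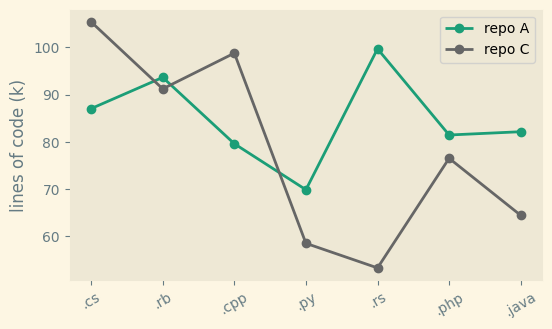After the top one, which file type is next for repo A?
Top 3 for repo A: .rs ≈ 100, .rb ≈ 95, .cs ≈ 85.

.rb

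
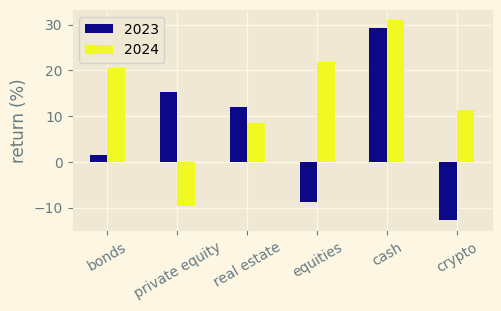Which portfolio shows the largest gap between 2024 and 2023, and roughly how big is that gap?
equities, ≈ 30 %

equities: 2024 ≈ 20, 2023 ≈ -10 → gap ≈ 30. Next-largest (private equity) is only ≈ 25.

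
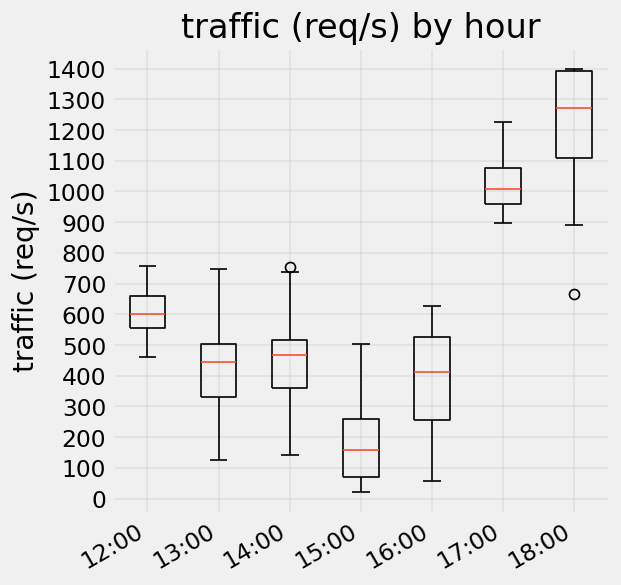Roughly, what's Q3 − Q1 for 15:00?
Q3 ≈ 300, Q1 ≈ 100; IQR ≈ 200.

≈ 200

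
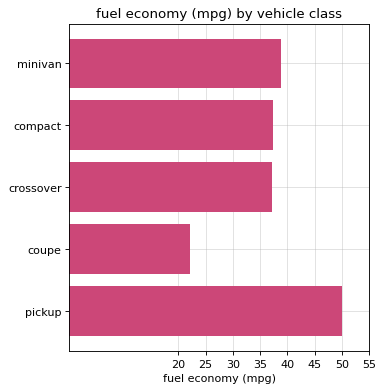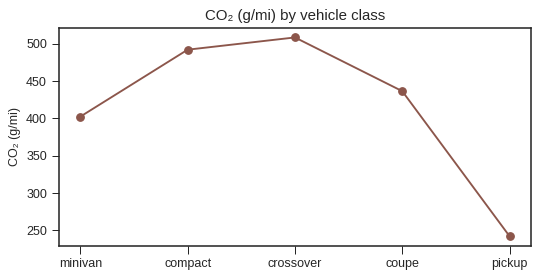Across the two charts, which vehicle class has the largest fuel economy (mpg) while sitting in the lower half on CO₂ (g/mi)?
pickup

Chart 2 median CO₂ (g/mi) ≈ 450; below-median vehicle classes: minivan, pickup. Among those, pickup has the highest fuel economy (mpg) (≈ 50).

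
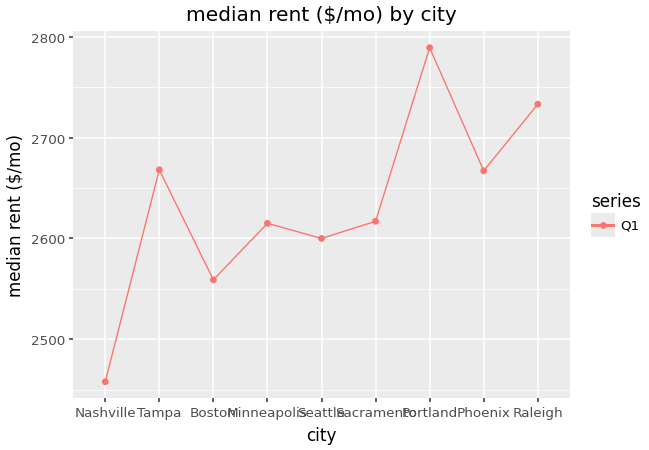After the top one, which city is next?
Raleigh

Top 3: Portland ≈ 2800, Raleigh ≈ 2750, Tampa ≈ 2650.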